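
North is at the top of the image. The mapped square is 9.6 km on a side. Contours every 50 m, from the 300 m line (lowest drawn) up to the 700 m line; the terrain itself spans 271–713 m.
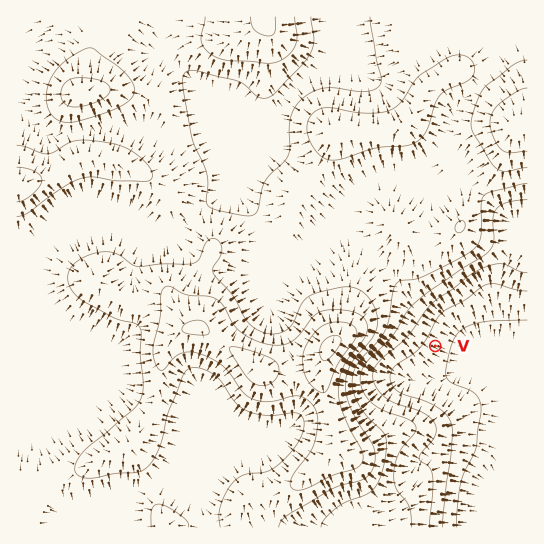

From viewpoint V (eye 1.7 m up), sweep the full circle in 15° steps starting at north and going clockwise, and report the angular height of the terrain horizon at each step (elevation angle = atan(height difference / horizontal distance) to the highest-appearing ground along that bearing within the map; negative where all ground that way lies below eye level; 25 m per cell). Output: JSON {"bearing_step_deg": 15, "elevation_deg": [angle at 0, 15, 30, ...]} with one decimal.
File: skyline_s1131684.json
{"bearing_step_deg": 15, "elevation_deg": [7.0, 6.0, 3.4, 2.3, 0.5, -0.9, -1.5, -1.5, -1.4, -1.1, -0.8, 0.4, 2.9, 4.7, 5.8, 7.1, 7.7, 9.4, 11.8, 11.8, 10.0, 8.7, 8.1, 7.7]}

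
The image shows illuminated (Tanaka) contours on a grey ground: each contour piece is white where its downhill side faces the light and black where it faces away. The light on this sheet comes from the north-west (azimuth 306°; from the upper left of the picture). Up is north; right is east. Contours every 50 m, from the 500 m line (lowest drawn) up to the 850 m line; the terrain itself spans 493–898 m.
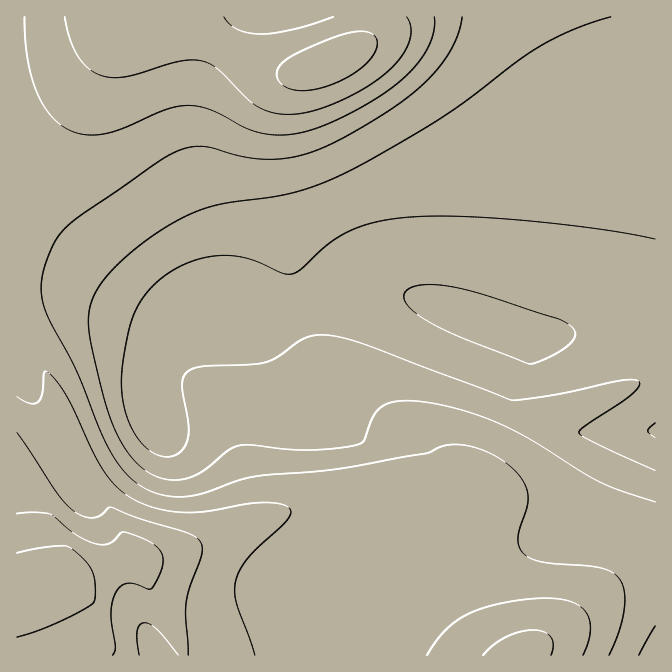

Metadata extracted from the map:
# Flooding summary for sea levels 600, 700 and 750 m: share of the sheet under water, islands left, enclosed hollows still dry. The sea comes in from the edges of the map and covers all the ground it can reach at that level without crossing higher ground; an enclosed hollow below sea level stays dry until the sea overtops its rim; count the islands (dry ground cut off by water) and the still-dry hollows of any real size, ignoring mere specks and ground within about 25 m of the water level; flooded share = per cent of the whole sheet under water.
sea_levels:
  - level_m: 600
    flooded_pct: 42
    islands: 0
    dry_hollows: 0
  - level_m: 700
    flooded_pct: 78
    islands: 0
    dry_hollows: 0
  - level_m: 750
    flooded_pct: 88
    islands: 0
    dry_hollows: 0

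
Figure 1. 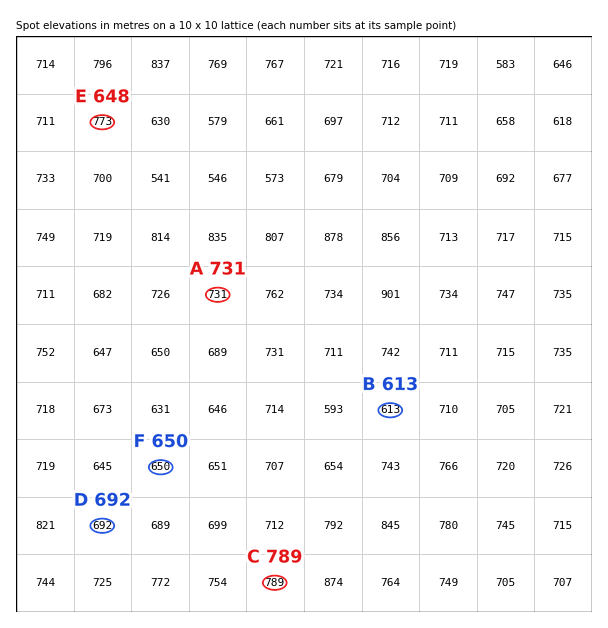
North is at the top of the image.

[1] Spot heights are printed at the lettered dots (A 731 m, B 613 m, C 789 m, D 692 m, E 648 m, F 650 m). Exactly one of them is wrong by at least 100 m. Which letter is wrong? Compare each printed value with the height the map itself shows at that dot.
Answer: E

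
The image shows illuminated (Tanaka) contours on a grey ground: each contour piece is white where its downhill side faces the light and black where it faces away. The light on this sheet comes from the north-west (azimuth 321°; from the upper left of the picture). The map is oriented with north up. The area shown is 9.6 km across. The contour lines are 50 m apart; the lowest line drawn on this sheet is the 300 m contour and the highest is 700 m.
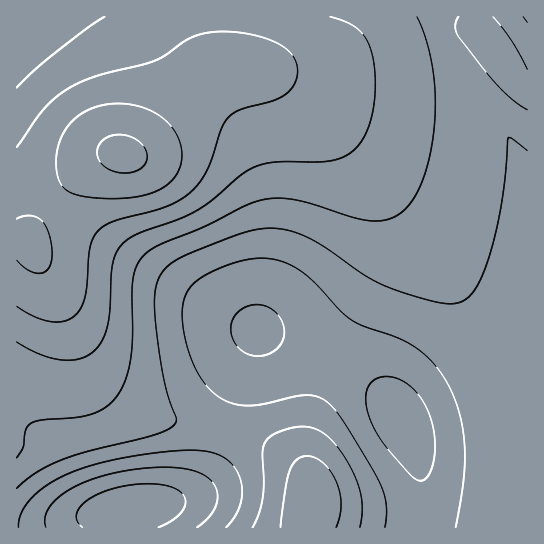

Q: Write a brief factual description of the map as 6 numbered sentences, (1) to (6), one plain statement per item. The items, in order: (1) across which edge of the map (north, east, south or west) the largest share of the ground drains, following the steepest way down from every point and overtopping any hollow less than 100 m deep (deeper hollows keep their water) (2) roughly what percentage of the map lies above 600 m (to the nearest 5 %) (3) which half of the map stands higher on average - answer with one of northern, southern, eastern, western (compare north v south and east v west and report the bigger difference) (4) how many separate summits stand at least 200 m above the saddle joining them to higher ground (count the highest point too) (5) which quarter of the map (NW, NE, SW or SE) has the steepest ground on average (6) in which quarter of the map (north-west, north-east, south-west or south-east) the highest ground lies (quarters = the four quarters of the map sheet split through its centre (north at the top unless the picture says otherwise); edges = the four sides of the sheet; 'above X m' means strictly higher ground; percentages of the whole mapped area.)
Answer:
(1) The largest share of the runoff leaves by the southern edge.
(2) Roughly 15 % of the ground is higher than 600 m.
(3) The northern half stands higher on average than the southern half.
(4) 1 summit rises at least 200 m above its surroundings.
(5) The steepest ground, on average, is in the south-west quarter.
(6) The highest point lies in the north-west quarter of the map.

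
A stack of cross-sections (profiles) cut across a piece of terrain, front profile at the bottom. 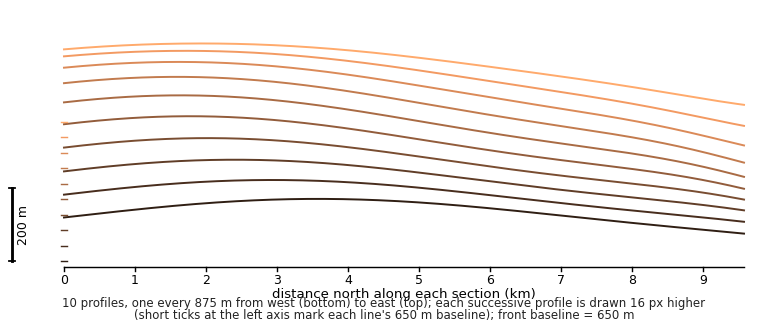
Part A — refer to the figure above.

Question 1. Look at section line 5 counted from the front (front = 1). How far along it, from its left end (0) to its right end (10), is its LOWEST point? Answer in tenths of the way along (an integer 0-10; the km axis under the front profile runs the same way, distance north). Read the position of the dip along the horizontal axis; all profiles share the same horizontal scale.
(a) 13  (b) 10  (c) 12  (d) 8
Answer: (b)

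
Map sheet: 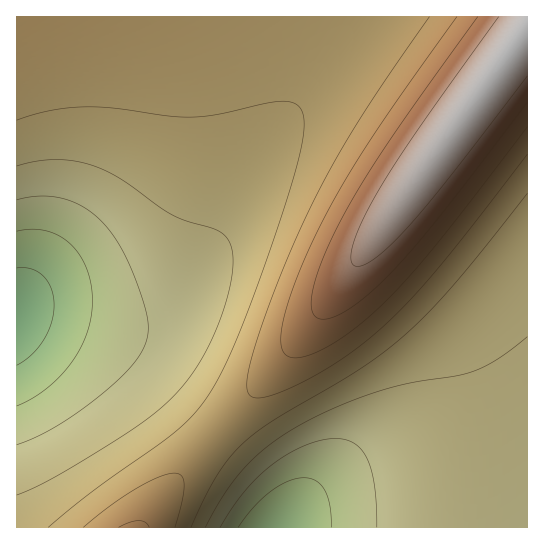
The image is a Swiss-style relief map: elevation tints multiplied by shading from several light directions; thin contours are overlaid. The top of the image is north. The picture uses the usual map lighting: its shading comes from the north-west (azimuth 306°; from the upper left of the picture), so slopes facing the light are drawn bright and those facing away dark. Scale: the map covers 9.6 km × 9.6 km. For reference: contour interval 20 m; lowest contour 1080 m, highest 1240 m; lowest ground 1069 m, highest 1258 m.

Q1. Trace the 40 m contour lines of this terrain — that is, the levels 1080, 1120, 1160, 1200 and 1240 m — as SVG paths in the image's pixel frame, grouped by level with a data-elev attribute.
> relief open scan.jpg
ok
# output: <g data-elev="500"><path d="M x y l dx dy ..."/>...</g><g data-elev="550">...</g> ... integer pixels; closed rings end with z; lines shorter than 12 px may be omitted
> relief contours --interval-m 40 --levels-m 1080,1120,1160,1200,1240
<g data-elev="1080"><path d="M17 268l14 1 12 7 8 13 3 16-2 17-8 17-13 16-14 10"/></g><g data-elev="1120"><path d="M220 527l25-36 13-14 13-12 16-11 18-8 16-6 14-2 11 2 8 3 8 7 5 9 5 12 3 16 2 40"/><path d="M17 200l22-4 23 2 20 8 18 13 15 19 14 25 15 40 4 24-2 14-6 13-11 15-16 16-25 20-26 18-24 13-21 9"/></g><g data-elev="1160"><path d="M191 527l24-49 12-17 12-14 15-13 17-12 95-57 38-30 25-24 26-28 72-90"/><path d="M17 120l33-9 35-4 30 1 59 9 25 0 23-3 47-11 14-2 10 2 5 3 4 5 2 10-1 17-5 24-27 84-34 93-14 30-12 22-16 22-19 18-82 59-46 37"/></g><g data-elev="1200"><path d="M149 527l-3-4-7-2-9 1-11 5"/><path d="M457 17l-86 122-27 43-22 40-22 47-14 41-5 28 1 9 3 7 5 3 8 1 11-3 12-5 28-17 29-24 26-27 29-33 94-122"/></g><g data-elev="1240"><path d="M499 17l-80 111-41 63-14 27-9 21-4 16 2 10 4 1 4 0 10-5 15-12 19-18 42-51 80-104"/></g>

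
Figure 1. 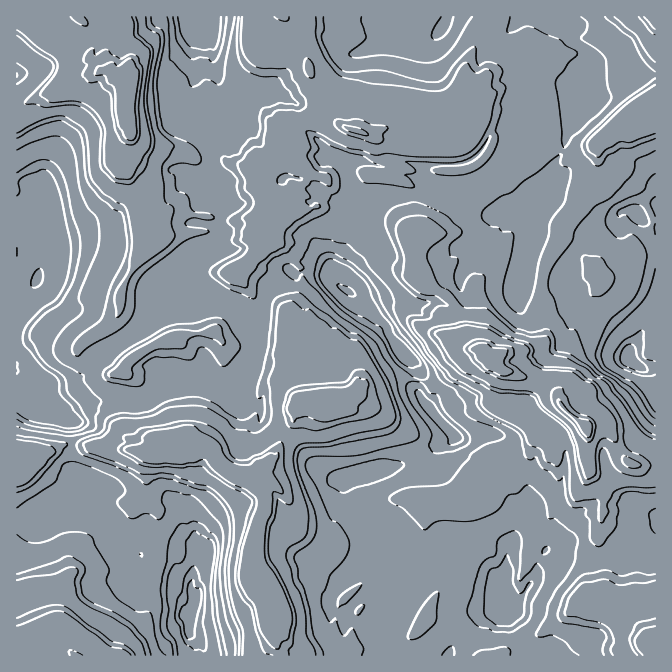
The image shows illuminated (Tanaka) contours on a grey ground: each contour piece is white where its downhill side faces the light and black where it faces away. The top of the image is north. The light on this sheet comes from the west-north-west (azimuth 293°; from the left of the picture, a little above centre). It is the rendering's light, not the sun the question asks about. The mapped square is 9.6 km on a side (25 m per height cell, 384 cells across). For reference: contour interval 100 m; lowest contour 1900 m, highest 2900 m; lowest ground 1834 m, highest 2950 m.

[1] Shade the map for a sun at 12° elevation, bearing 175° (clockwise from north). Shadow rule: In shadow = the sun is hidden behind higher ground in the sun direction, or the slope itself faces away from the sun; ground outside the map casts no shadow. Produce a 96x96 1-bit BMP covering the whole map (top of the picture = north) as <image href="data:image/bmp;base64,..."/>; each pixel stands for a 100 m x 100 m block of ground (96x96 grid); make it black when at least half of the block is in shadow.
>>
<image width="96" height="96" href="data:image/bmp;base64,Qk2+BAAAAAAAAD4AAAAoAAAAYAAAAGAAAAABAAEAAAAAAIAEAAATCwAAEwsAAAIAAAAAAAAA////AAAAAAAAYdYAwAAAAA+AAAAAx9ZwQAwYAA/gAMAAD/dwQBj4AA/gAMgAP+9wQBnwYA/sAA/gf+fgABvwMA/+AA/4/+/wAA/gOA//AA////nwAAfgHA//AA////hwAFcwHAf/YA////gwAPIYHgf/8A////AQAODMHgf/+A////AAAeHmHwPv//////AEAeDwDwPH//////AEQ+D4DwGj/////+AHR+B8BgAB/////8AHx8A4AAAB/////8AHx8AAAAAB/////8AHxwAAAAAA//7//4AD4gBAAAAA/////4AD4gDAAAAAeA///wAB4AHAAAAAAA///wAB8AHAAAAAAAf//gAAcAPAAAAAAAD//gIAcBOAAAAAAkB//4IAcBeAAAAAAAAf/4AAABeB/wAAAAAH/wAAAb/h/8AAAAAD8AAAAz///+AAAAABwAAAAz4//+AAAAABgAAA8HwH//AAAAAAAAAB/CgA//gAAA4IAAAH/gAA//wAAB4+AeAD/wAAP/+AABz//fAH/wAAB//AAB///f8f/wAAA//AAB///////gAAG/8AAB///////gAAH4AADn///////gAAPwAAHv///////oAA/iAAP////////MAA/AQAf////////P6B+AAA/f///////P/h8AAA///+Yf///P//4AAA///8Rn///v//+AAb///4Bz///v//+AB////4B5/+/v//+AB///7wB8/8Pv//8AY3//70B/A4Bn//4B////7mR/wAhj//wB////7Hc//xggP/g9////7nuf//AgP/g/////7n3P//Agf/H/////7/7H/+Ax//H/////z/7H/+A//+X/////T/xj/+A//+H////8D/wh/cA//+E////wD/4weMA//8A////gD/44AAAf/8A////AA/84ACAf/4A///+MA/84AHgf/wR////OAf84AHwf/wR////8AP+8AD4B/gA////8AP+cAD4A/AAf///4AHeMADwAQAAP//v4IHMACDwAAAAP//l74GMAGD4AAAZ///B34CEAAB8AAA////kn4AAAAB8AAA/7//wDwAAAMA8BgA/7//4BwAAAOAcDwA/z//4AAAAAGAQBwAfz8D4AAAAAEAA+AAfj4C4AAAAAIAAeAAPDwA8AAAAAIAAI8HwAAAcAAAAAAAAA8P4PAAAAAAAAAB4B8OwAwAAAAAAAAB+A4AAAAAIAAAAADg/A4AAAAAMAAABAPA+BwAAAAANgAAAA/AfBAMAAAAPwAAAAeAfAB/AAAAP4AAABcAfgD+AAAAP8AAABYAf/D4AAAAP+AAABYAP/D4AAAAP/BAAAQAH/D4AAAAP/wwAAQgB+Dw/4EAH/64AAA/B8D//8GAD//8AAB/B4D//8CAD//8AAD/AAH//+8AD/+ePSP/AAP///8AD/8cH+H/ABv///8AB/4AP+H/ABf///8Ad7wAP/n/AAf///4f/AgAH/H/gAf///7/8AAAD/3/wAf///5//AAAD/3/wAf///w//AAABf//wAIf//w/+AA="/>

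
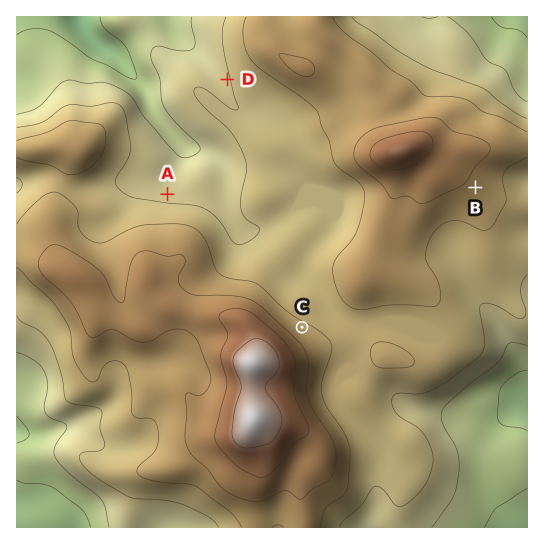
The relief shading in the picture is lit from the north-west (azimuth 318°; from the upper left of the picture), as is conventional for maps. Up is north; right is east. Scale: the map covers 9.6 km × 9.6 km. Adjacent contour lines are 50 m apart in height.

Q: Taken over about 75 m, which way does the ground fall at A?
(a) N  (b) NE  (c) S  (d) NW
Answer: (a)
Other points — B SE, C NE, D W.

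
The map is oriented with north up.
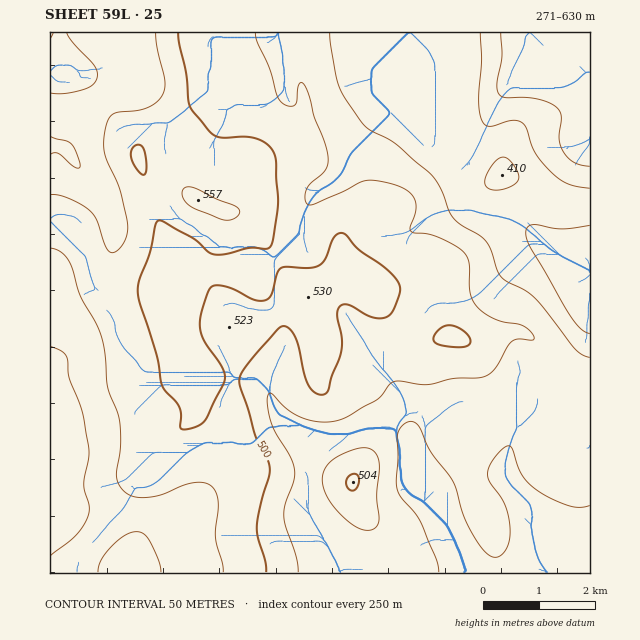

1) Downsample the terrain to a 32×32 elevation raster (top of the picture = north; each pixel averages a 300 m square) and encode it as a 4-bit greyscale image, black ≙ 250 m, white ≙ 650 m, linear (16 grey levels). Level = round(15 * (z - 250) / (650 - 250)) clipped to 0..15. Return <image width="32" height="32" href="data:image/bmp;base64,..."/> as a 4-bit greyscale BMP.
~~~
<image width="32" height="32" href="data:image/bmp;base64,Qk12AgAAAAAAAHYAAAAoAAAAIAAAACAAAAABAAQAAAAAAAACAAATCwAAEwsAABAAAAAAAAAAAAAAABEREQAiIiIAMzMzAERERABVVVUAZmZmAHd3dwCIiIgAmZmZAKqqqgC7u7sAzMzMAN3d3QDu7u4A////AN3d7tzLuqmHZmZmZVVVRETd3d3cy7qZdmZ3dmVWZVVV7d3dzMu6mHZnd3ZVVmVVVe7dzMzLuph2eIdmVWZlVVXu3Lu8y7qYd4mXZVVmZVZm7ty6q7u6qXeJl2VVZlVmZu7cuqq7qql3eJdlVmZWZ3bt3LqqqqqYd3d3ZWZ3Zmdm7dy6qZqql3d3dmZnd2Zmdu3cuqmZqoeIiHdmZ3d2Znfty7qpmamIiZmId3d3dmZ33cu6mZmZiJqZiIiIh3Znd93LupmZqpiaqYiJmZiHd3bdy7qZmqqZmqmYmZmZh3dl3MuqmZqqqaqpmZmZmYh2VMy7qZmaqqqqqZmZmYh3dUPLu6mZmamaqqqqmZmHZmUyy7upmZmZmaqqqpmZh2VUMsu7upmZmZmZqqmYiIdVQzK7u7qZmqqpmZmZiIh2VEMzu7y6mqu7qYiZmId2ZVRERLu8uqq7u6mIiIiIdlVURFW8zLqru7uph3iIh2VVVVVEzdypq7qqqYh3d3ZlVWZUM93LqauqqqmYd3dmVVVlQyLdy6qqqqqZiHdmZVVUVUMh3Mu6qqmZmIh2ZVVVVEQyIczLu7qZiIiHdlVVVVQzMiG7u8y6mIiHd3VVVVVUIhERu7vMupiYh3dlVVVVVCEREbu7zLqYiId3ZVVVVVQhERG7vMy6mIh3d2VVVVVUIRES"/>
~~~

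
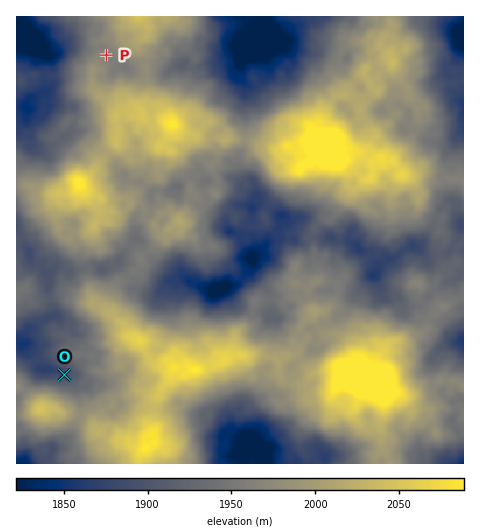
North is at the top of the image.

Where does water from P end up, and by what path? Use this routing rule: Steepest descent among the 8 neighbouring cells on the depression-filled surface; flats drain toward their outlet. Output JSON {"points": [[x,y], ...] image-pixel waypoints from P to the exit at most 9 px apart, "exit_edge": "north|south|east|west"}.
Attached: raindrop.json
{"points": [[106, 55], [103, 49], [94, 49], [84, 48], [75, 48], [66, 48], [56, 54], [47, 54], [38, 47], [28, 39], [19, 38], [17, 38]], "exit_edge": "west"}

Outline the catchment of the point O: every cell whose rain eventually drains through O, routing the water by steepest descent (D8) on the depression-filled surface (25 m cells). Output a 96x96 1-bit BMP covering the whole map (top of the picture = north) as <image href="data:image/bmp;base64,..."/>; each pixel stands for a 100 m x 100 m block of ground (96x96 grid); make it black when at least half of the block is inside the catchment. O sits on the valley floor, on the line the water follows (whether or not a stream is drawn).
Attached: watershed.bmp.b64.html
<image width="96" height="96" href="data:image/bmp;base64,Qk2+BAAAAAAAAD4AAAAoAAAAYAAAAGAAAAABAAEAAAAAAIAEAAATCwAAEwsAAAIAAAAAAAAA////AAAAAAAAAAAAAAAAAAAAAAAAAAAAAAAAAAAAAAAAAAAAAAAAAAAAAAAAAABwAAAAAAAAAAAAAAD4AAAAAAAAAAAAAA/8AAAAAAAAAAAAAD/8AAAAAAAAAAAAAH/8AAAAAAAAAAAAAH/8AAAAAAAAAAAAAP/8AAAAAAAAAAAAD//8AAAAAAAAAAAAP//8AAAAAAAAAAAAH//8AAAAAAAAAAAAD//8AAAAAAAAAAAAD//+AAAAAAAAAAAAD//+AAAAAAAAAAAAD//+AAAAAAAAAAAAD///AAAAAAAAAAAAH///gAAAAAAAAAAAAf//gAAAAAAAAAAAAAf/gAAAAAAAAAAAAAP8gAAAAAAAAAAAAAH4AAAAAAAAAAAAAAHwAAAAAAAAAAAAAAHwAAAAAAAAAAAAAADgAAAAAAAAAAAAAABAAAAAAAAAAAAAAAAAAAAAAAAAAAAAAAAAAAAAAAAAAAAAAAAAAAAAAAAAAAAAAAAAAAAAAAAAAAAAAAAAAAAAAAAAAAAAAAAAAAAAAAAAAAAAAAAAAAAAAAAAAAAAAAAAAAAAAAAAAAAAAAAAAAAAAAAAAAAAAAAAAAAAAAAAAAAAAAAAAAAAAAAAAAAAAAAAAAAAAAAAAAAAAAAAAAAAAAAAAAAAAAAAAAAAAAAAAAAAAAAAAAAAAAAAAAAAAAAAAAAAAAAAAAAAAAAAAAAAAAAAAAAAAAAAAAAAAAAAAAAAAAAAAAAAAAAAAAAAAAAAAAAAAAAAAAAAAAAAAAAAAAAAAAAAAAAAAAAAAAAAAAAAAAAAAAAAAAAAAAAAAAAAAAAAAAAAAAAAAAAAAAAAAAAAAAAAAAAAAAAAAAAAAAAAAAAAAAAAAAAAAAAAAAAAAAAAAAAAAAAAAAAAAAAAAAAAAAAAAAAAAAAAAAAAAAAAAAAAAAAAAAAAAAAAAAAAAAAAAAAAAAAAAAAAAAAAAAAAAAAAAAAAAAAAAAAAAAAAAAAAAAAAAAAAAAAAAAAAAAAAAAAAAAAAAAAAAAAAAAAAAAAAAAAAAAAAAAAAAAAAAAAAAAAAAAAAAAAAAAAAAAAAAAAAAAAAAAAAAAAAAAAAAAAAAAAAAAAAAAAAAAAAAAAAAAAAAAAAAAAAAAAAAAAAAAAAAAAAAAAAAAAAAAAAAAAAAAAAAAAAAAAAAAAAAAAAAAAAAAAAAAAAAAAAAAAAAAAAAAAAAAAAAAAAAAAAAAAAAAAAAAAAAAAAAAAAAAAAAAAAAAAAAAAAAAAAAAAAAAAAAAAAAAAAAAAAAAAAAAAAAAAAAAAAAAAAAAAAAAAAAAAAAAAAAAAAAAAAAAAAAAAAAAAAAAAAAAAAAAAAAAAAAAAAAAAAAAAAAAAAAAAAAAAAAAAAAAAAAAAAAAAAAAAAAAAAAAAAAAAAAAAAAAAAAAAAAAAAAAAAAAAAAAAAAAAAAAAAAAAAAAAAAAAAAAAAAAAAAAAAAAAAAAAAAAAAAAAAAAAAAAAAAAAAAAAAAAAAAAAAAAAAAAAAAAAAAAAAAAAAAAAAAAAAAAAAAAA="/>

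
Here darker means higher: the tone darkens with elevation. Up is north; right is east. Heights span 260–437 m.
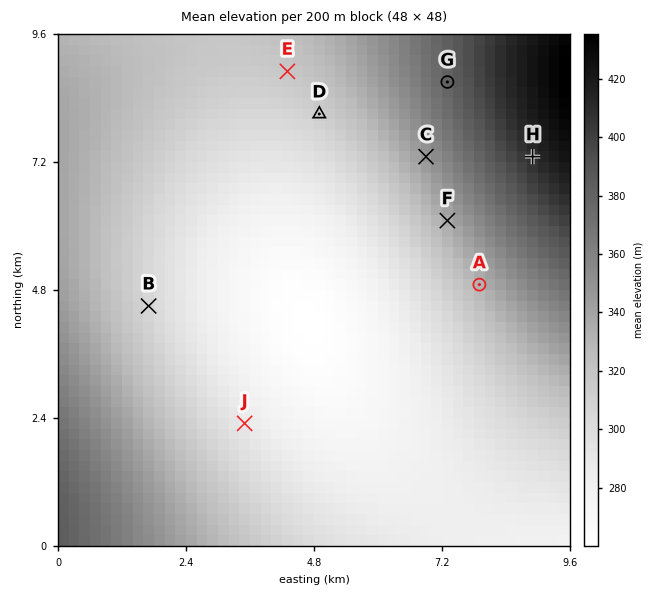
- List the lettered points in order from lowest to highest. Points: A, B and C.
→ B A C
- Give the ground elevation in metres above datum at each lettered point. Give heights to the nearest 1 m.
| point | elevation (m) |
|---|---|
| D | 312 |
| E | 317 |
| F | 337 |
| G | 380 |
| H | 409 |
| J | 289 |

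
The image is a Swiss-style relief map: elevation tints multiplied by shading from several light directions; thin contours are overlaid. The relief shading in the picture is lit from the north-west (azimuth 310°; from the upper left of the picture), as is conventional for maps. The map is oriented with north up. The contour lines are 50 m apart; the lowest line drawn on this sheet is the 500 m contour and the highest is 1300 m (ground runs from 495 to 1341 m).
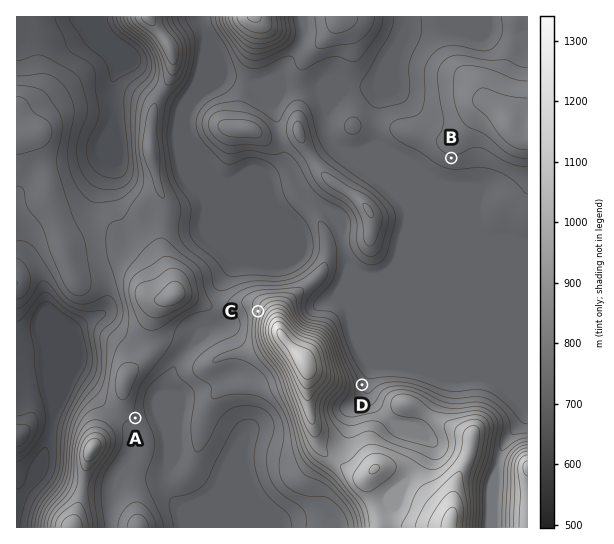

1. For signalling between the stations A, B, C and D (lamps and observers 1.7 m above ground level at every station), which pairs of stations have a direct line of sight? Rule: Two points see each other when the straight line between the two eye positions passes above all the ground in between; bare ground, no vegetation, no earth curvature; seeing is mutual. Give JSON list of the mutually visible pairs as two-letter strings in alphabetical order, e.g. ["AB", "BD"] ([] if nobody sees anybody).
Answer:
["AC", "BD"]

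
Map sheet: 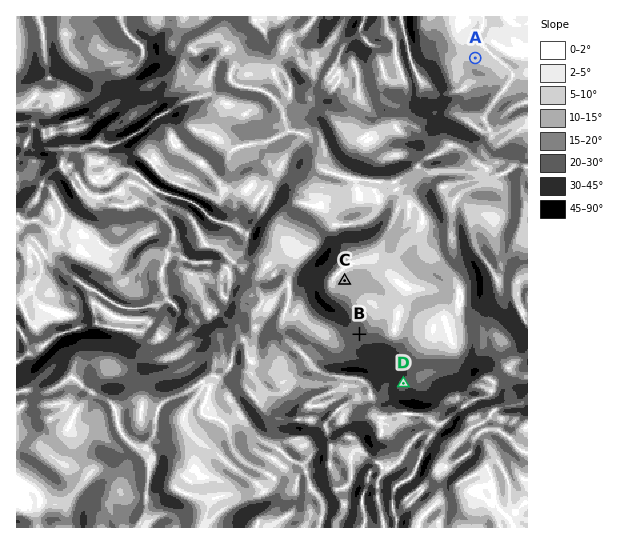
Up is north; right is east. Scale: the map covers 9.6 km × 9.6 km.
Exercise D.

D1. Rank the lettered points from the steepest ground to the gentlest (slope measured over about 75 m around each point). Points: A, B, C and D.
D B C A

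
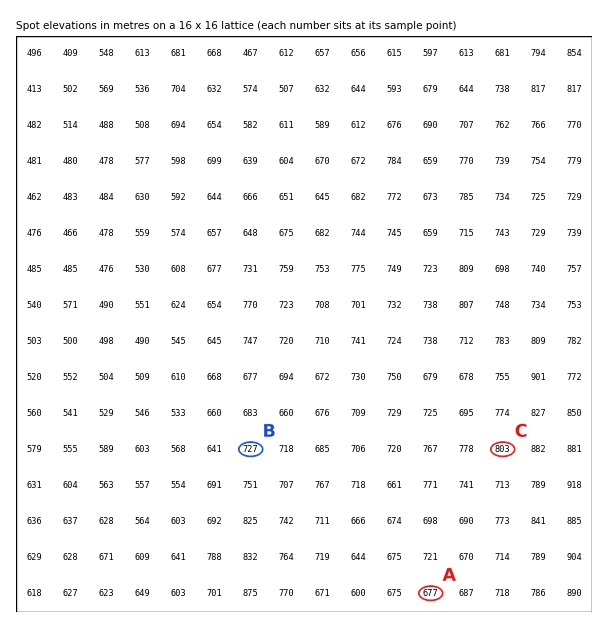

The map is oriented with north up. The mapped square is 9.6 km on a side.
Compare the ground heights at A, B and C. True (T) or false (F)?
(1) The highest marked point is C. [T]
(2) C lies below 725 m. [F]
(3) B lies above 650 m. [T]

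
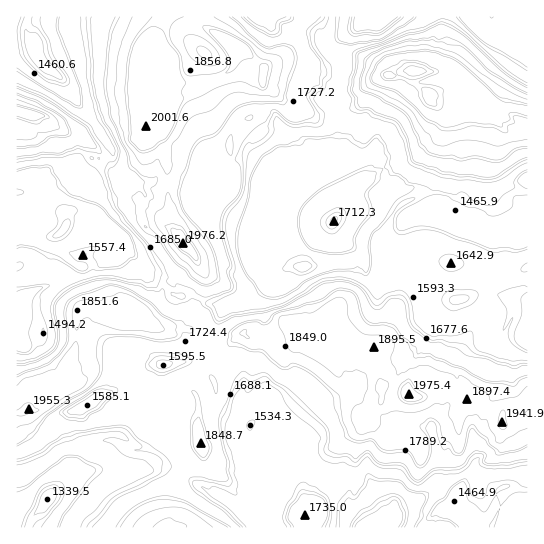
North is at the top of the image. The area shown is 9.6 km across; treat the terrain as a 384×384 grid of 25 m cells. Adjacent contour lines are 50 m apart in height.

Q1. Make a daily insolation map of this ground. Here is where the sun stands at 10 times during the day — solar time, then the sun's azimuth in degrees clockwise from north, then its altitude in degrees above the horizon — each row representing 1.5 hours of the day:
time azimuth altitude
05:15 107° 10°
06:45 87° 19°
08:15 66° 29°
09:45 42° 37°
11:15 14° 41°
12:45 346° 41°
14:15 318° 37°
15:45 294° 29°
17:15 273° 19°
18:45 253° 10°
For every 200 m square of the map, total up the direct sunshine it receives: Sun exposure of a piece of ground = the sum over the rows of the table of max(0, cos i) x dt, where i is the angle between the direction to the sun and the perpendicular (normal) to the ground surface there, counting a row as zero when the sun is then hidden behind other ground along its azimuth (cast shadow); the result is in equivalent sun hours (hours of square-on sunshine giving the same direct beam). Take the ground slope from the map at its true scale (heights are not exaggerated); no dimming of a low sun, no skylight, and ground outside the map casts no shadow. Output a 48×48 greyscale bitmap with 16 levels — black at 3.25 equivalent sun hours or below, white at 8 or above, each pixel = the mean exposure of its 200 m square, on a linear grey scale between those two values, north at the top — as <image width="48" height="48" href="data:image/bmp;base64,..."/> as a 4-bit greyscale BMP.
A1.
<image width="48" height="48" href="data:image/bmp;base64,Qk32BAAAAAAAAHYAAAAoAAAAMAAAADAAAAABAAQAAAAAAIAEAAATCwAAEwsAABAAAAAAAAAAAAAAABEREQAiIiIAMzMzAERERABVVVUAZmZmAHd3dwCIiIgAmZmZAKqqqgC7u7sAzMzMAN3d3QDu7u4A////AJnay968283NzN7rq5armJZpqcze7Lq6u6Os273b7bzd3s66qYy7uogyiIqZu6m6u7davbrdvf7v3OuqqZvc23SGAIm0aneamjYSq9u9/czL3IWKqqrv2oRZlEBaY5mblJQkmt66ve3LYSaqu7u7u7uRAEI5oXtjSKtSioirqqzLuruaq7u7u7mWQkZAEXg0WCJ4EDermHabg5yqq7u7lCMDZVd4ljKDM2lEmru6uVi5epyaq7u6qalUMiq2R2M1MXWnE2m7ZquprKqbu7uqmpM0u7vFe2GKu6dquXMQW7upvJmaurupWHqqu7tmqyenm0RDqty7u7uqy6eZebqFeZu7u6lXu6qsqO23ACnbu7u7q7mKqqlYqau7uTJ7u4u9u8y7kgBcu7u7q7ppq5WKp5u7qZy6u8u7y7u7u4I5u7u7y7t1VSi6Rqu6q+yqu73u7e3Lu7mKu97cu5uWZJdye7u7u8u7zOyqve7tu7yqu4Z5q7u7pzQ5u7u7u83e7Mze3s3e27qqu5NHq7qVBKu7u7u5u7zcze3Lznm6u7lmZSEoq7pHq7u7u7u8vOve/sq82ppYi7lVVpqpmqrczLu7u7vN3r67u7u6matoi7u7u7zturze7Mu7u7vc3Lqqu7u6qZqau7u7u8y7vLm83e7ty7u8u7mr7tu8y5u83ty7vcvbyBOKve7t3czLvuqqmKzMuhBr3u7u/uxlU1Z5uavu3e7aq7qqZFiXVZqZrO7uy5mnSHqrmJve/u7aqqqrq7u7ubu8243e25diWLmaiJmJvN2bu7u7ibu7u8zvyJqZumZDa7rJialkQiZ6u7u73Lvd3e7MvduIZlVY28u5mqpTepdru7u7ze7d3bu4y7qFMzSNzquYmqhauKhMze7e/cq7u7u6S6lSN4ru2qmHmpd7l2k32q3cu7uru7u6ipZEmby8qqd3ipiavtqXqmq7u5hmiqupZBF5qcu7mqlHeJmdu7vKnISKlmV5qrqpRpmJvJu5mruYeZma7LuWm9xiNnqoasuniamLqHu4mru5aZqqvu23djSKdEImmRImu6i7ZIm4irvKaKqqqr7+hJciRnmlIRAkeoebiau6eau6dZqqu7u7moV0MiISUREmUCRWUyWreKundBN6u7lHiHhHiZm6QKlAKbc2irZZkUiXVZdBE1RwaHeqmqu4mqaKuaQ3m6uHqnWbiZZGiXmphWdzM0IkeiZr24Rom7unmrdZqAaFqrpzAkVJuoqqYe7+yoWJq7u3artAMxm8uqg2QSRWq7u8ze/tp2WJq7u7dYu5ZnioeXZQIlirq7vN3tzbtWepu7u6qnVVRpiZRXpyFHfdu73M7ty4NZq5u7u93tubuoiKhHq7l0U4u9ze27tyaJmpu7u7m7uYvamJqIi83f7rvc3c3qh4eZmpu7vMp2Wq3cyqqZne/u7e7e3uyodoiZmqvLvagjnO292pit3u7+7u/t7JqmNYmaqsrtyplq7e3KqmaHvM3u7s3uqaqleauqutu+yWjdzuqa2oOHaJnN2+7qp6qg=="/>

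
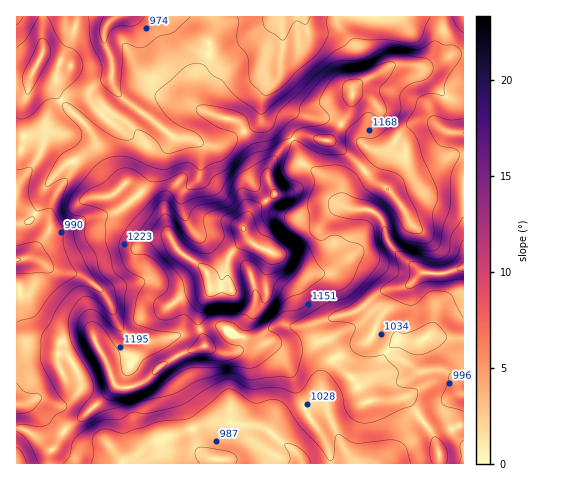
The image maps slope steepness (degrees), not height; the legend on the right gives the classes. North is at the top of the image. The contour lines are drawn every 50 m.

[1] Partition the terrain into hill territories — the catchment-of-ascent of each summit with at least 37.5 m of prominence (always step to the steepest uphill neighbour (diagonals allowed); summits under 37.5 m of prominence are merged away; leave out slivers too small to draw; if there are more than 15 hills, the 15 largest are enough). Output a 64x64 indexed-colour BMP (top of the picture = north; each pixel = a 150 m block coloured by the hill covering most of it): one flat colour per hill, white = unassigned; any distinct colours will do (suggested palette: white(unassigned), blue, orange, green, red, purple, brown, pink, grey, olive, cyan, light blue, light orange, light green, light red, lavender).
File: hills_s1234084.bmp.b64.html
<image width="64" height="64" href="data:image/bmp;base64,Qk12CAAAAAAAAHYAAAAoAAAAQAAAAEAAAAABAAQAAAAAAAAIAAATCwAAEwsAABAAAAAAAAAA////ALR3HwAOf/8ALKAsACgn1gC9Z5QAS1aMAMJ34wB/f38AIr28AM++FwDox64AeLv/AIrfmACWmP8A1bDFABEREREREREREREREREREREREREREREREREREREREREREREREREREREREREREREREREREREREREREREREREREREREREREREREREREREREREREREREREREREREREREREREREREREREREREREREREREREREREREREREREREREREREREREREREREREREREREREREREREREREREREREREREREREREREREREREREREREREREREREREREREREREREREREREREREREREREREREREREREREREREREREREREREREREREREREREREREREREREREREREREREREREREREREREREREREREREREREREREREREREREREREREREREREREREREREREREREREREREREREREREREREREREREREREREREREREREREREREREREREREREREREREREREREREREREREREREREREREREREREREREREREREREREREREREREREREREREREREREREREREREREREREREREREREREREREREREREREREREREREREREREREREREREREREREREREREREREREREREREREREREREREREREREREREREREREREREREREREREREREREREREREREREREREREREREREREREREREREREREREREREREREREREREREREREREREREREREREREREREREREREREREREREREREREREREREREREREREREREREREREREREREREREREREREREREREREREREREREREREREREREREREREREREREREREREREREREREREREREREREREREREREREREREREREREREREREREREREREREREREREREREREREREREREREREREREREREREREREREREREREREREREREREREREREREREREREREREREREREREREREREREREREREREREREREREREREREREREREREREREREREREREREREREREREREREREREREREREREREREREREREREREREREREREREREREREREREREREREREREREREREREREREREREREREREREREREREREREREREREREREREREREREREREREREREREREREREREREREREREREREREREREREREREREREREREREREREREREREREREREREREREREREREREREREREREREREREREREREREREREREREREREREREREREREREREREREREREREREREREREREREREREREREREREREREREREREREREREREREREREREREREREREREREREREREREREREREREREREREREREREREREREREREREREREREREREREREREREREREREREREREREREREREREREREREREREREREREREREREREREREREREREREREREREREREREREREREREREREREREREREREREREREREREREREREREREREREREREREREREREREREREREREREREREREREREREREREREREREREREREREREREREREREREREREREREREREREREREREREREREREREREREREREREREREREREREREREREREREREREREREREREREREREREUEREREREREREREREREREREREREREREREREREREREREUQRERERERERERERERERERERERERERERERERERERERERREEREREREREREREREREREREREREREREREREREREREURERBEREREREREREREREREREREREREREREREREREREUREREQREREREREREREREREREREREREREREREREREREUREREREEREREREREREREREREREREREREREREREREREURERERERBERERERERERERERERERERERERERERERERERREREREQiIhERERERERMRERERERERERERERERERERERREREREQiIiEREREREzMxERERERERERERERERERERERREREREQiIiIhERERIjMzERERERERERERERERERERERREREREIiIiIiIhESIiMzMxEREREREREREREREREREUREREIiIiIiIiIiIiIiIzMzERERERERERERERERERERREQiIiIiIiIiIiIiIiIjMzMxERERERERERERERERERFEQiIiIiIiIiIiIiIiIiMzMzMREREREREREREREREREUQiIiIiIiIiIiIiIiIiIzMzMzMzERERERERERERERERFCIiIiIiIiIiIiIiIiIjMzMzMzMxERERERERERERERERIiIiIiIiIiIiIiIiIiMzMzMzMzMxERERERERERERERESIiIiIiIiIiIiIiIiIzMzMzMzMzERERERERERERERERIiIiIiIiIiIiIiIiIjMzMzMzMzMREREREREREREREREiIiIiIiIiIiIiIiIiMzMzMzMzMRERERERERERERERESIiIiIiIiIiIiIiIiIzMzMzMzMxERERERERERERERERIiIiIiIiIiIiIiIiIjMzMzMzMzEREREREREREREREREiIiIiIiIiIiIiIiIiMzMzMzMzMRERERERERERERERESIiIiIiIiIiIiIiIiIzMzMzMzMxERERERERERERERERIiIiIiIiIiIiIiIiIjMzMzMzMzMREREREREREREREREiIiIiIiIiIiIiIiIi"/>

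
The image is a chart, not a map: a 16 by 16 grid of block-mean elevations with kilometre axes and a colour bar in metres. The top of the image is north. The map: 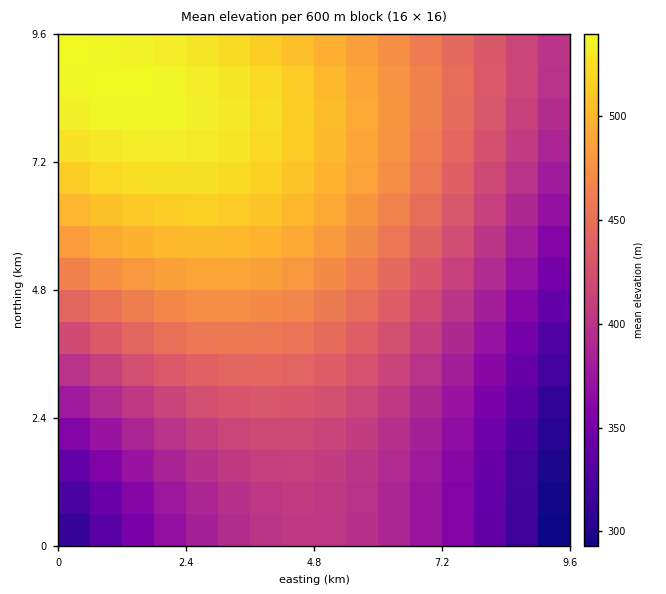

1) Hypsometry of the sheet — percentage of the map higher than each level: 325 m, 96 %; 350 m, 90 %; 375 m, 82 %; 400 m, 70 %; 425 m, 53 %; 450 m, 42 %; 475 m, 31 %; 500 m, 21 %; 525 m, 10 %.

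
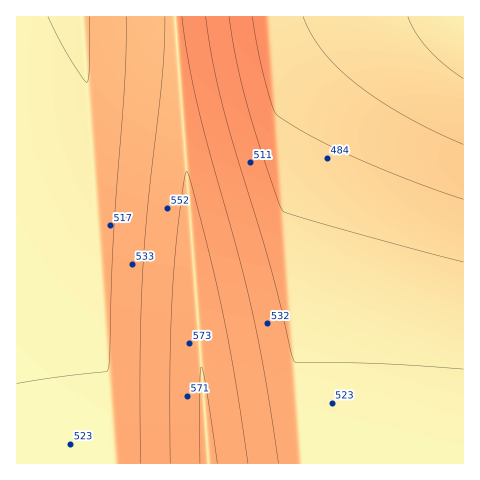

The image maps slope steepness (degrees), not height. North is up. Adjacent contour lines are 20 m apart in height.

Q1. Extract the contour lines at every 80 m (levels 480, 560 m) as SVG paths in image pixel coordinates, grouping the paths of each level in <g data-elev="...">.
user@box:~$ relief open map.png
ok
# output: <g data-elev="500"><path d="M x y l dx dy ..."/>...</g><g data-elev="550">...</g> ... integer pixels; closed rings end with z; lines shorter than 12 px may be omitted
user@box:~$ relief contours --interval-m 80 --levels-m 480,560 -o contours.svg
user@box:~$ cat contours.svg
<g data-elev="480"><path d="M463 199l-54-19-58-24-42-21-32-20-5-9-9-31-11-58"/></g><g data-elev="560"><path d="M248 463l-13-84-12-67-18-77-18-64-2 6-6 40-7 75-2 75 0 96"/></g>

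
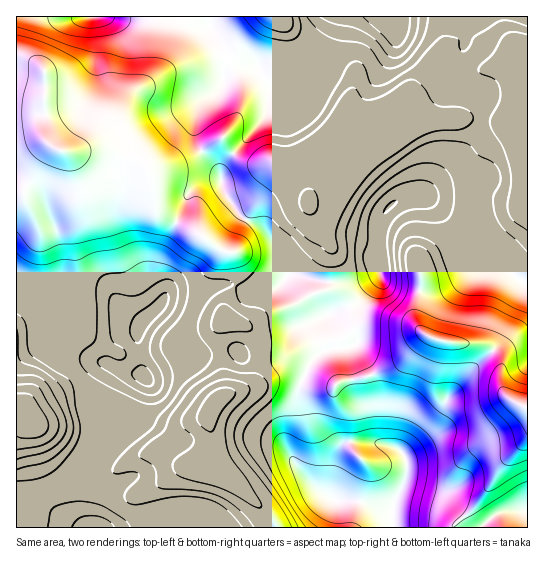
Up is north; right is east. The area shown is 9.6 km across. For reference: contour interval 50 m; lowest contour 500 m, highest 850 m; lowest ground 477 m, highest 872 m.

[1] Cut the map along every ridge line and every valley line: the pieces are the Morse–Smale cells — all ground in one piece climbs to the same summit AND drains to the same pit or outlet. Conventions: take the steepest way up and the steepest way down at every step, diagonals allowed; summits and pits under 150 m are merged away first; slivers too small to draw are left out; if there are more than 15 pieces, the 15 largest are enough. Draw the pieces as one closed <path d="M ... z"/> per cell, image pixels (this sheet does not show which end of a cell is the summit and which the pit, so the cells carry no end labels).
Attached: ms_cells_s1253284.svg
<path d="M527 55l-24 10-36 10-17 0-9-6-4 9-32 28-2 7-30 31-6 0-21-11-7 0-14 20-26 27-6-3-18-14-26 0-10-4-8-8-9-12-35 21-14 5-25 5 4 8 4 31 5 6 33 16 24 17 14 5 4 29-11 21-1 7 4 9-7 6-4 10 7 43 0 16-11 11-5 10 5 22 2 28 4 7 12 8 40 37 6 11 64-1-4-25-16-10-24-25-8-14 0-10 11-22-3-19 3-17 11-23 16-13-3-12 0-16 5-6 30-12 21-25-3-15 2-38 5-12 11-12 15-5 16 1 44 47 31 19 18 17 9 3z"/><path d="M55 148l-5 0-7 7-18 34-3 3-6 1 0 90 22 1 13 4 6 5-10 36 0 17 7 10 8 4 23-1 16 2 8 4 2-10 8-14 6-6 13-4-1 11 6 32-1 2-20-5-5 1-17 27-1 40-16 30-7 26 1 14 8 17 2 2 188 0 1-3-5-8-40-37-12-8-4-7-2-28-5-22 5-10 11-11 0-16-7-43 4-10 7-6-4-9 1-7 11-21-4-29-14-5-24-17-33-16-6-12-3-25-5-11-6-4-32-12-43 1z"/><path d="M422 196l-21 3-17 14-5 12-2 38 3 15-21 25-28 10-6 5-1 19 3 12-16 13-11 23-3 10 3 26-11 22 0 10 16 24 16 15 8 4 6-37 8-15 7-3 19 0 21 4 11 6 6 10 0 13-14 29 0 25 134 0 1-243-9-5-18-17-31-19-31-35z"/><path d="M527 16l-189 0-6 19-13 24-8 8-21 6-19 14-10-12-3-7-23-5-6-5-20-31-2-11-190 0-1 39 18 6 10 9 3 71 10 8 9 3 43-1 26 9 14 9 5 0 33-9 35-21 9 12 8 8 10 4 26 0 18 14 6 3 26-27 14-20 7 0 21 11 6 0 30-31 2-7 32-28 4-9 9 6 17 0 36-10 19-9 4 0 2-2z"/><path d="M38 284l-22 1 0 242 70 1-9-19-1-14 7-26 16-30 0-36 12-24 6-7 5-1 21 4-6-33 2-11-12 2-8 8-8 14-2 10-8-4-16-2-27 0-9-8-2-5 0-17 2-14 8-22-6-5z"/><path d="M337 16l-128 0-1 6 1 5 20 31 6 5 23 5 3 7 10 12 19-14 21-6 8-8 13-24z"/><path d="M369 441l-19 0-7 3-8 15-6 36 8 7 5 26 50-1 0-18 13-30 2-18-4-8-6-5z"/><path d="M22 56l-6 1 1 135 5 0 3-3 14-28 11-13 3-1-6-6-3-71-10-9z"/>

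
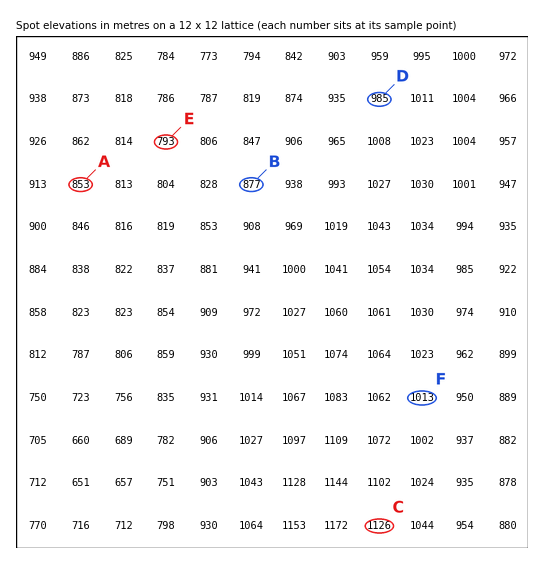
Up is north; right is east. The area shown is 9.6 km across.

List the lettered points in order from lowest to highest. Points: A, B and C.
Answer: A B C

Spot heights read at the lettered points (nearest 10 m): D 990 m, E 790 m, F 1010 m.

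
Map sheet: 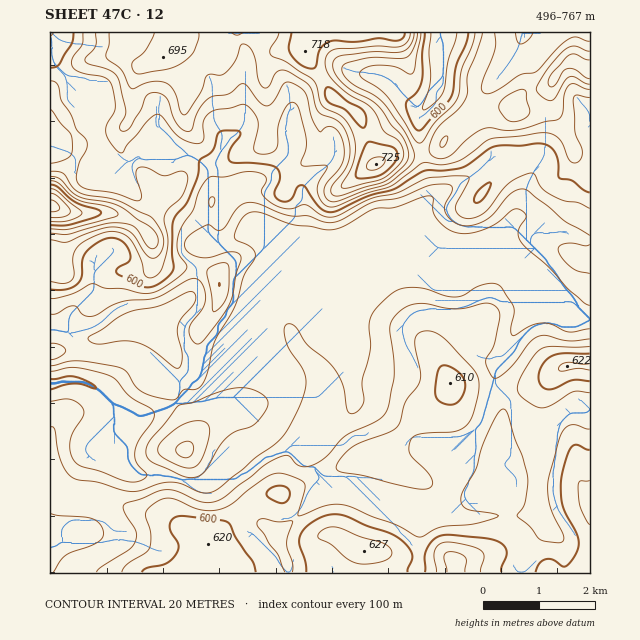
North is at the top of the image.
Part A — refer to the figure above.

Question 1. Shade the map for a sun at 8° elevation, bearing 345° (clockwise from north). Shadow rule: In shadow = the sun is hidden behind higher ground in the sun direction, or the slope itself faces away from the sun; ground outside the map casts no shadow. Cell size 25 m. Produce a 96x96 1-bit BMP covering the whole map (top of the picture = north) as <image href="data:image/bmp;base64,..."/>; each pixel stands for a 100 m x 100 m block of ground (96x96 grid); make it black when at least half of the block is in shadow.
<image width="96" height="96" href="data:image/bmp;base64,Qk2+BAAAAAAAAD4AAAAoAAAAYAAAAGAAAAABAAEAAAAAAIAEAAATCwAAEwsAAAIAAAAAAAAA////AAAAAAAAAAAAAAAAAAAAAAAAAAAAAAAAAAAAAAAAAAAAAAAAAAAAAAAAAAAAAAAAAAAAAAAAAAAAAAAAAAAAAAAAAAAAAAAAAAAAAAAAAAAAAAAAAAAAAAAAAAAAAAAAAAAAAAAAAAAAAAAAAAAAAAAAAAAAAAAAAAAAAAAAAAAAAAAAAAAAAAAAAAAAAAAAAAAAAAAAAAAAAAAAAAAAAAAAAAAAAAAAAAAAAAAAAAAAAAAAAAAAAAAAAAAAAAAAAAAAAAAAAAAAAAAAAAAAAAAAAAAAAAAAAAAAAAAAAAAAAAAAAAAAAAAAAAAAAAAAAAAAAAAAAAAAAAAAAAAAAAAAAAAAAAAAAAAAAAAAAAAAAAAAAAAAAAAAAAAAAAAAAAAAAAAAAAAAAAAAAAAAAAAAAAAAAAAAAAAAAAAAAAAAAAAAAAAAAAAAAAAAAAAAAAAAAAAAAAAAAAAAAAAAAAAAAAAAAAAAAAAAAAAAAAAAAAAAAAAAAAAAAAAAAAAAAAAAAAAAAAAAAAAAAAAAAAAAAAAAAAAAAAAAAADwAAAAAAAAAAAAAAD8AAAAAAAAAAAAAAD+AAAAAAAAAAAAAAD4AAAAAAAAAAAAAAAAAAAAAAAAAAAAAAAAAAAAAAAAAAAAAAAAAAAAAAAAAAAAAAAAAAAAAAAAAAAAAAAAAAAAAAAAAAAAAAAAAAAAAAAAAAAAAAAAAAAAAAAAAAAAAAAAAAADAAAAAAAAAAAAAHABAAAAAAAAAAAYAPgBAAAAAAAAAAA4AfwAAAAAAAAAAAB8AP4AAAAAAAAAAAB8AP8AAAAAAAAAAAA4AD8AAAAAAAAAAAAAAAcAAAAAAAAAAAAAAAAAAAAAAAAAAAAPgAAAAAAAAAAAAAA/wAAAAAAAAAAAAAA/8AAAAAAAAAAAAAB//AAAAAAGAAAAAAB//AAAAAAf/AAAAAD//AAAAAA//gAAAAD//AAAAAB//wA8AAD//AAAACD//4B8AAD/+AAAAPD//4A+AADwAAAAAfD//8AMAAAAAAAAAeD//8AAAAAAAAAAAMB//8AAAAAAAAAAAAA//+AAAAAAAAAAAAAf//AAAAAAAAAAAAAH//8AAAAAAAAAAAAB//+AAAAAAAAAAAAA///AAAAAAAAAAAAAH//AAAAAAAAAAAAAD5/gAAAAAAAAAAAAAA4wAAAAAAAAAAAAAAAIAAAAAAAAAAAAAAAAAAAAAAAAAAAAAAAB+AAAAAAAAAAAAAAB/AAAAAAAAAAAAAAAfAAAAAAAAAAAAAAAAAAAAAAAAAAgAAAAAAAAAAAAAABgAAAAAAAAAAAAAAAAAAAAAAAAAAAAAAAAAAAAAAAAAAAAAAAAAAAAAAEAAAAAAAAAAAAAABMAAAAAAAAAAAAAAD8AAAAAAAAAAAAAAB8AAAAAAAAA/AAAAAgAAAAAAAAH/wAAAAAAAAAAAAAP/4AAAAAAAAAAAAAf/4AAAAAAAAAAAAAf/8AAAAAAAAAAAAAf/8AAAAAAAAAAAAAAA8AAAAAAAAAAAAAAAAAAAAA="/>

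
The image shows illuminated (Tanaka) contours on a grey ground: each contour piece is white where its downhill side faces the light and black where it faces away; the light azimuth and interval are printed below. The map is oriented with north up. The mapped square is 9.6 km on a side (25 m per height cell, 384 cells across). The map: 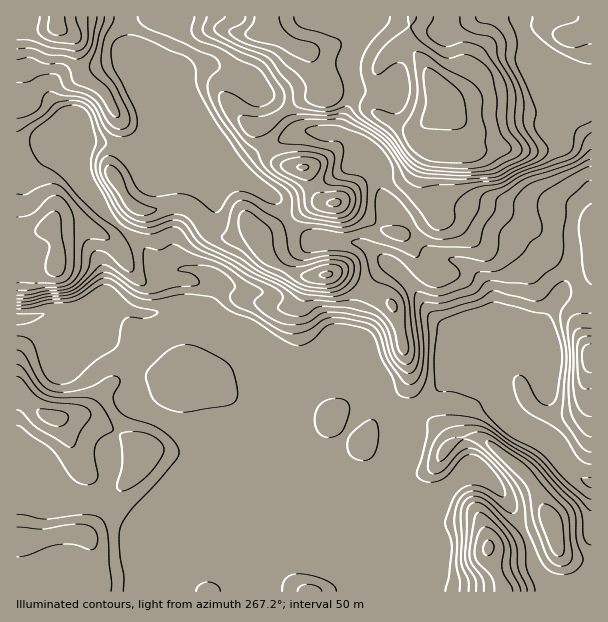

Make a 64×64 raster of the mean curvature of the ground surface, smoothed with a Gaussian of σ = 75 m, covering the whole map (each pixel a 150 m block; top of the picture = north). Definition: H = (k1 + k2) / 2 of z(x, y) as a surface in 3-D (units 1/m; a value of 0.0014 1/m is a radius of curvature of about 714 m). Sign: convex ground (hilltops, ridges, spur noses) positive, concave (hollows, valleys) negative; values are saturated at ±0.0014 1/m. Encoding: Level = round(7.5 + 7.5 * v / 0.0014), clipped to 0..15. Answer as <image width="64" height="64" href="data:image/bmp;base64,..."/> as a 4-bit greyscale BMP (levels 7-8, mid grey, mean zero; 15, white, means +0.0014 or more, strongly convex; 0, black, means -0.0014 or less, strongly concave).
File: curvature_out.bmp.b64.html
<image width="64" height="64" href="data:image/bmp;base64,Qk12CAAAAAAAAHYAAAAoAAAAQAAAAEAAAAABAAQAAAAAAAAIAAATCwAAEwsAABAAAAAAAAAAAAAAABEREQAiIiIAMzMzAERERABVVVUAZmZmAHd3dwCIiIgAmZmZAKqqqgC7u7sAzMzMAN3d3QDu7u4A////AHd3d3eKqGZniImqqHd3eK3u2nZ3d3d2eHZnm+2nVmZ3d3d3d5qYdnd3eJmHd3d4mqh2Z3eId3dmVUabuWRFVVVmZ3dnmod3d3d3d3d3d3eHVEZ3d3d3d1RnmruWMkiqdXZVVmeahmZ3d3d3d3d3d2VWd3d3d3d3Y1nO24YyW+yXqYZVZ6qGZnd3d3d3d4iHd3d3d3d3d3dyN8/9uDJt+3XMupiKuoZmd3d3eHd3iXd3d3eHd3d3d2I2rv63In75Qbu73d3KdmZ3d3d3d3iId3d4eHd3d3d3ZVad/IQkn9hAh3eaq6h2Zmd3d3d3eId3d3d3d3d3d3eHeK3aYjfP2WJ2VVVmd3h2Znd3d3eIh3d3eId3d3d3d2Z538gxSe/Lk3dlVVVniYdmd3d3d4h3d3d3d3d3d3d3U2v/tQFq3LuTd3ZmZmeJmGZnd3eIiHd3d3d3d3d3d3ZjWu2CA4vLmXJ3d3d4h4mphmZ3eIiHd3d3d3d3d3d2VUMmhzAWrMqFMXd3d4mXeJqXZmd3iHd3d3d3d3Znd3iapyNDAFreyFIjd3Znqod3iql2Z3d3d3d3d3d3ZmZniIz8UlMEr/2lIUd3ZmipdnZ5qoiId3d3d3d3d2eJmXZ1WP+CAEv/2nMTimZlaahmdnm7qpd3d3d3d3d2Z4rLdXU238Ukz/uGQjWbZlZ6p2Znisy5dnd3d3d3d2Z2ecx1dkWe667/hDIjNptGeJqXZniauXVFd3d3d3d3WahnvIV2Vnm87/ggE0RXm0ery5iImYhlRVVWZmZ4qHZr2mWLlWZ4iIiacwNFeIirSd7tuqqGVEVnh2Vmd4mXdmvchWmWVomHdmZCNXqpibp73MzMuWRWZ4iZiImYd3d2Wc23V4dmd3d3d2RHu5Zpuqynd4mXZWZ4iJmqqZh2d3dWiqdVaIh2V5mZhVnKUknJ22MzVniId4iImZmZiHZ3d3ZVVndVmpZXh2Z2asgxSdnpQiNGeZmIiIiJmIiIdnd3d3d3d0OMuFRVZnaMt0JJ29hDVWZ5mYiIiIiIiIh3d3d3d3d2JJ3IQ2d3dnqWYyfet1Vnd3iIeIiIiIiIiHd3Zmd3d3Q338dDd3d3ZmZzFs+4Znd3d3d3iIiIiIiHd3VXZmd3Y0r/x0N3d3d3d3MG36h3d3d2Z3iIiIiIdmZ2RHmHVndCSf+nQ3d3d3d3cijvmIiHh3d3iIiIiIdmd1JHmHZDQyE5/YZUZ3d3d3diW9pWiYiId3iId4iIdmZTJIqYhjIjMkr7dURFd3d3ZUOMpgAkVXd3iIZVZ4dmVERqy7u3RWd2fPpiJVM0VVRFVZuGQxABJGeHVDM0VURYu73bq5VXiaq/+kFXdlVEVniGeYepY0VCJVRFd2Q0VovLmGRFVGiIms/pI4mImWWImpVGeM2orKYgEnzsupmpiGQxAUiYqoZ4rKUnupm5VYialjSJrM3/2VEWz8mbzbdDNDRXv///t2eIUmvcu6dXmJmXVYmZnP/LlFv9ZFZmQhJXis7////6dlQknMy5dYmIiIh1iYh5zKh1jelFdlQzNXi//IZ63/yFMTeqdVRHqYiIiYV5h3eshTSMx0eHZmeKmM+3UiVniXQjaZUyNYq5iIiKhWmHd5uER7yER3ZXm8yZ3IZ1EBASNGirdFd4qqh3d4mFaZiIqXadxyJWQzfOyYrbl3UQASI3rNtmqqmYdmZ3mXV5mau4edtgJpdBKNx2nNuXZTNHh2iZl1nMqYdmd4iYdXl3nMmKgwKd7JVr2Ea+uIZomZvKhmdkWcuZmHeIiIh2eFVqy5cyGf/+7d62R86mVFrv//yFV1R6qXeJmId3d3Z4ZWnLckFN+4is23RHu3QhN8///YRFN6qYZmZUVWZmZmd2eckkQJ+1RFZ2VVaHQRElmYvtlTR5l1VEQiNDRVZmZnd4lEYW/4RFVVZ3dlMiRWiWNHmmV5hjIjREaHMiRVVUh3dVdS3+dWd3d3d3U0et7+pRFWZVZ3d3iZm8lkRVVDKpZWd1T/lVd3d3d3ZFjP///8YjVjFIzd3e7tuqqqmIYrdXd3VLtUd3d3d3dEeqmaq8ymR1Enzu3LvMzN/+2961pWd3dyVTRnd3d3dTaZZEVmVphDAUntmHd3ib3tuIzaSUV3d3JXd1Z3d3djR7yFMjMiVSAli+uGZ3eJmZhUaadJUld3YovthXd3d0N7/9tiEQESNXvMu5iImZmHZDRpiHqnNHcxnv11d3d1N73bvbZDRTN779iKqqqph4dlVniIrMySEQKv+lV3d3Na3IVoq6q8lZ/8dFiaqph4iHd3eIm4moZCJs+2Rnd3VI3ZZDNZzf/napZDR5mZmJmZmGVniaZ3aLqs/oRHd3ZXvadlMkeZrdg2dlRGrLqZmZqnRGZ4iJdWre3KZGd3dni6dmU1d3d5pzaYVEfOuYeIq5VGd2Zod1RquYZEd3dmZ4dmU0eoiIiFSMtjSO2GZ5u5ZFZ3VWdWdUiGZUV3dlVWZVZTR5iJl2VXvIRK6maJu4U0ZmVXhkaGWJdVVWZWZVZTRVVWiauodlaLyIvIV6qYZEVlVXmYZoiM2VNWZVd3d1RXmZmszLmIZmi8y4VGmpqYZVV6uoqazN/pU1ZmeJmams7+7cqIh4h2Zoq4QzWIirhlaL7ZiYrf26hlZnmqmIve7LzchUVWZ3d1V5dEVnZYhlaJq6h2Vq2WiZd3nMl2VndCN6lkRWd3d3ZWq5iIdDVUV3ZVZ3"/>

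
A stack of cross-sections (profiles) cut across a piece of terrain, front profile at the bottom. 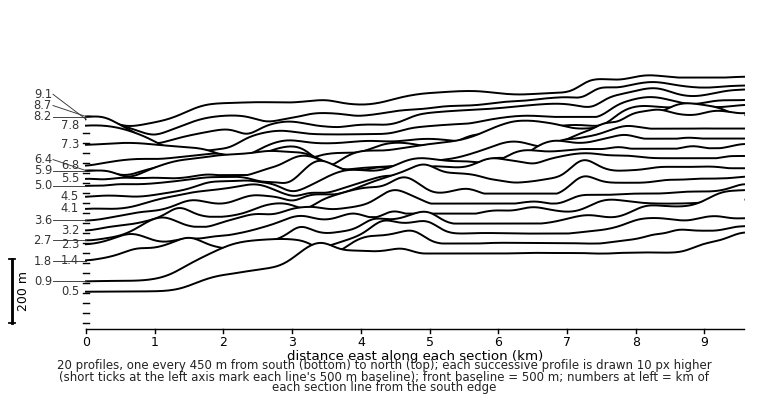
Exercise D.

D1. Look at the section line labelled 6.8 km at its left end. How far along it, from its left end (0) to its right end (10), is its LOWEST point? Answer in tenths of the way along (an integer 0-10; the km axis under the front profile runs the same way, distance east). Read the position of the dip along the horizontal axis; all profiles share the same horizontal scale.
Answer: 0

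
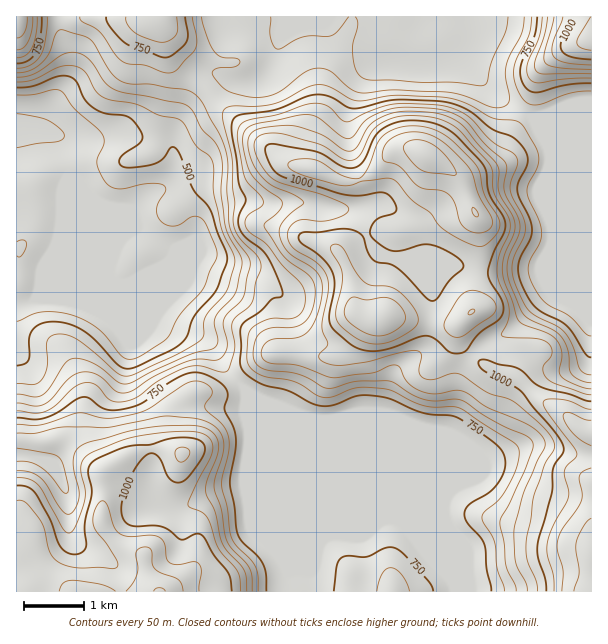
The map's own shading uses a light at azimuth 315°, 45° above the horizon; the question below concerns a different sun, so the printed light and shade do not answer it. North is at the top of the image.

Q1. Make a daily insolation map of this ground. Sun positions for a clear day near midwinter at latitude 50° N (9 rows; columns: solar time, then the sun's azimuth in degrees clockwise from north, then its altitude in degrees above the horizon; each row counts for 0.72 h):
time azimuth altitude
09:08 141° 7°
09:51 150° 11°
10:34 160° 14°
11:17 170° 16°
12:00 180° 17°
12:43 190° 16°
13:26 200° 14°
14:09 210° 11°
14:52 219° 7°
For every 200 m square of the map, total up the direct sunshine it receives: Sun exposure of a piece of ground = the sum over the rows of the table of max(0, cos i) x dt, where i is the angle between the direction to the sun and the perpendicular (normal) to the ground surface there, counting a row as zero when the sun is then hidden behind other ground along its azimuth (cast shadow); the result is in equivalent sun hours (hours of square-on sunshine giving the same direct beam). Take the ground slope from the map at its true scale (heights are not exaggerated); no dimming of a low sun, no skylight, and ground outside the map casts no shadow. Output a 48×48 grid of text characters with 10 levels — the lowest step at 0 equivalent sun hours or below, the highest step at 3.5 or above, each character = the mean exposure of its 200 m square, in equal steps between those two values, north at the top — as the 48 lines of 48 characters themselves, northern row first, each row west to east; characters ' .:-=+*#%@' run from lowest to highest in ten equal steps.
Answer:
====++++=====--:------------:::----:::::::::-::-
*+=+*##*****++-::-------:::::::....::::::...:.:-
#*++**++*###**+-::::---::::::..   ..::::.. .:=++
@%###**++**##*+=-::::::.......      .:::...:*%@@
@@@%%********+=----:.   .....        ..:.:-+@@@@
@@%#*++*#####*=-:::.                  ..:-+#@@@@
%%#+++*#%%%###*=:.                     ..-+###*+
*++++**######**+-.                       .=+==--
====+****++***+++-       ..              .:-----
-====+++===+++++*+:                      .:-----
------------==++*+=-.        ....        ..:----
:::::--::--====++++++-.      .-++=-.     .:-----
:::--====+**+======*#+=-:.   :+****+:...:===----
---====+***++===--=*%@@@%#=::+#*****+-:-==+=----
=======+++==-=====+*#%@@@@@%##******+-:::-------
===========---+++=---====+##*+==***++=.  ..-----
-========-====+++=:....   ..:-::=++==+-....:----
--=======--=++==++++=-.     :----=+++*#+==------
--==---==---==--+#%%#*+=:...-==++++*#####*+=----
-==-------------=+#%###%#+-:--======+*****+=----
==-------===----:-==+*#%%#*-:------===+++==-----
---------=-----::::::=*#**+-:..:-----:---::-----
=-------------:::::---=+==-:.   .---:.......::--
=----------:::..  .:-:----::..  .:--:.....  .::-
:.   .:::::::...    .  .::---:::::::::=+=:    :-
.      ..:..   :-:.     .-+*+=+++=---+%%*:    .:
::..            :==:    :=#%%#%%%#***##*=:    ..
---:.            :--:.:::-=*%@@@%#++**-:::--::..
:---.            .:=+**+===+*%%%*=-+*+-::::=+=..
   ..            .=*@@@@%###%%#*===+**+=-::::   
                 .-*#%%%%#%@@@@##********+-.    
             .------+**##%@@%%%@@@@@%%#***+.    
               .:-----=+#%%*+++*%@@@@%%#**#*-.  
                 .-----==========*##*#%%#*#%#=: 
    .            .------=============+######%#+-
====:.     .   .:-=------==========---+***+=+*#*
--==-.  .:=+=-=+++=------==========----===-..:-=
  :---.:=+++++***+=-------==========-----:::::..
   :-+======+***+=--------==========---:::.:-==-
  ..:==-====+*+=-:--------==========-:...:::-===
::...:::-==-==-:.:-------===========-:...:---:::
-:...::--::::::.:--:-----============--:::--:..:
--::.-==.    ...:-::----======---====+*+=--::.::
---:.-++:   .:.:::..----==----::---===++==--:---
---..:-==-:--:::.   :--==-:.....:--============-
--:.  .:===-:.:::   :--==--:.::..:--======+++===
---:   ..:-. .:=-:::----------:::::-====+*+++=-=
----::::::-:.:-==----------------::-=====+===---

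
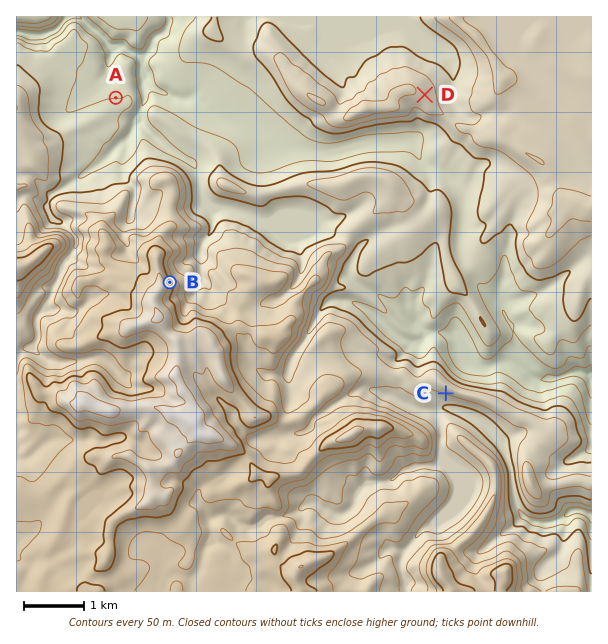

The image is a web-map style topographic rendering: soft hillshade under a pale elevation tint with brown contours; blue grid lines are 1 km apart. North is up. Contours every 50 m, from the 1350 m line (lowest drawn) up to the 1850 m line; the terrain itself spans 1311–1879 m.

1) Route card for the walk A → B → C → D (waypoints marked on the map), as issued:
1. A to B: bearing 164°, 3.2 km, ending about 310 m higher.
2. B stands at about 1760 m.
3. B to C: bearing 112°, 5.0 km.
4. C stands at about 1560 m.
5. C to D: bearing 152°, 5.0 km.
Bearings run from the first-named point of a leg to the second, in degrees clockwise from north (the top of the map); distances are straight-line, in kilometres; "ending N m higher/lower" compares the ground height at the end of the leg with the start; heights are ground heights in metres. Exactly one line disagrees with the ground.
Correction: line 5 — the bearing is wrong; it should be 356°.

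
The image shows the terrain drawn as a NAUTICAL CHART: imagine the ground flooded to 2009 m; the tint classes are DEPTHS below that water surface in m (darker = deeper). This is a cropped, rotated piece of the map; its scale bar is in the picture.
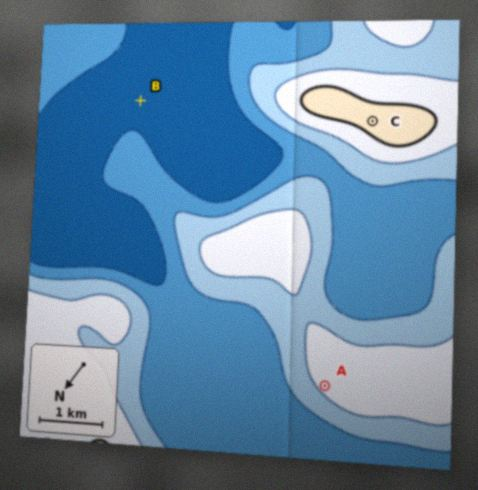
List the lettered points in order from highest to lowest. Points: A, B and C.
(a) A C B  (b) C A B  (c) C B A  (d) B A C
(b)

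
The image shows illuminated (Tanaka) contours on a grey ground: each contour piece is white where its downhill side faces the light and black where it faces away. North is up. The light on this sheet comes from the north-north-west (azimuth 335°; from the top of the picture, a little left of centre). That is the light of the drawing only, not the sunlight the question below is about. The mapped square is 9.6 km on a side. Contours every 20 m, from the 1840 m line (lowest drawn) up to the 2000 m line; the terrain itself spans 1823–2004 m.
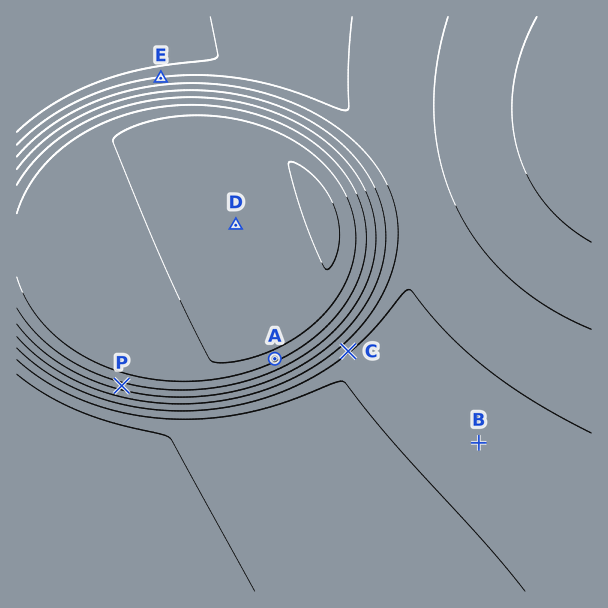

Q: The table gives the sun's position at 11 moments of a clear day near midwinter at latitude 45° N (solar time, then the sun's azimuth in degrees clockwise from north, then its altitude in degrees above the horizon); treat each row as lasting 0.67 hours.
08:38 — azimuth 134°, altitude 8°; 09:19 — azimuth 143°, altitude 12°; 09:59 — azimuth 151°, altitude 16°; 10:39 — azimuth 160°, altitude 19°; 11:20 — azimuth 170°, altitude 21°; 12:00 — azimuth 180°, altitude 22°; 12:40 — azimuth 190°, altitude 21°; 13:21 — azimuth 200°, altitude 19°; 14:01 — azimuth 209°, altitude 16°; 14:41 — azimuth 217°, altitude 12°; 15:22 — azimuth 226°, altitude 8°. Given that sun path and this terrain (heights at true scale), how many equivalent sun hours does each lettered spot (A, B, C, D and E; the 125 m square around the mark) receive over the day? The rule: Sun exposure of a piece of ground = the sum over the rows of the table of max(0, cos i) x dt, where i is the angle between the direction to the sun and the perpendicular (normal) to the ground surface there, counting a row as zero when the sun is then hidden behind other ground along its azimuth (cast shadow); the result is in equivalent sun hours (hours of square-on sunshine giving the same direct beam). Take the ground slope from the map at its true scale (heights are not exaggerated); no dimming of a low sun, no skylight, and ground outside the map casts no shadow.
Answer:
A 2.7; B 2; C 2.5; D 2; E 1.1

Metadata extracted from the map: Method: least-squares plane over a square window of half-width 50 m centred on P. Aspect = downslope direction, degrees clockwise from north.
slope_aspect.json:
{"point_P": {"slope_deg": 9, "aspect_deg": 195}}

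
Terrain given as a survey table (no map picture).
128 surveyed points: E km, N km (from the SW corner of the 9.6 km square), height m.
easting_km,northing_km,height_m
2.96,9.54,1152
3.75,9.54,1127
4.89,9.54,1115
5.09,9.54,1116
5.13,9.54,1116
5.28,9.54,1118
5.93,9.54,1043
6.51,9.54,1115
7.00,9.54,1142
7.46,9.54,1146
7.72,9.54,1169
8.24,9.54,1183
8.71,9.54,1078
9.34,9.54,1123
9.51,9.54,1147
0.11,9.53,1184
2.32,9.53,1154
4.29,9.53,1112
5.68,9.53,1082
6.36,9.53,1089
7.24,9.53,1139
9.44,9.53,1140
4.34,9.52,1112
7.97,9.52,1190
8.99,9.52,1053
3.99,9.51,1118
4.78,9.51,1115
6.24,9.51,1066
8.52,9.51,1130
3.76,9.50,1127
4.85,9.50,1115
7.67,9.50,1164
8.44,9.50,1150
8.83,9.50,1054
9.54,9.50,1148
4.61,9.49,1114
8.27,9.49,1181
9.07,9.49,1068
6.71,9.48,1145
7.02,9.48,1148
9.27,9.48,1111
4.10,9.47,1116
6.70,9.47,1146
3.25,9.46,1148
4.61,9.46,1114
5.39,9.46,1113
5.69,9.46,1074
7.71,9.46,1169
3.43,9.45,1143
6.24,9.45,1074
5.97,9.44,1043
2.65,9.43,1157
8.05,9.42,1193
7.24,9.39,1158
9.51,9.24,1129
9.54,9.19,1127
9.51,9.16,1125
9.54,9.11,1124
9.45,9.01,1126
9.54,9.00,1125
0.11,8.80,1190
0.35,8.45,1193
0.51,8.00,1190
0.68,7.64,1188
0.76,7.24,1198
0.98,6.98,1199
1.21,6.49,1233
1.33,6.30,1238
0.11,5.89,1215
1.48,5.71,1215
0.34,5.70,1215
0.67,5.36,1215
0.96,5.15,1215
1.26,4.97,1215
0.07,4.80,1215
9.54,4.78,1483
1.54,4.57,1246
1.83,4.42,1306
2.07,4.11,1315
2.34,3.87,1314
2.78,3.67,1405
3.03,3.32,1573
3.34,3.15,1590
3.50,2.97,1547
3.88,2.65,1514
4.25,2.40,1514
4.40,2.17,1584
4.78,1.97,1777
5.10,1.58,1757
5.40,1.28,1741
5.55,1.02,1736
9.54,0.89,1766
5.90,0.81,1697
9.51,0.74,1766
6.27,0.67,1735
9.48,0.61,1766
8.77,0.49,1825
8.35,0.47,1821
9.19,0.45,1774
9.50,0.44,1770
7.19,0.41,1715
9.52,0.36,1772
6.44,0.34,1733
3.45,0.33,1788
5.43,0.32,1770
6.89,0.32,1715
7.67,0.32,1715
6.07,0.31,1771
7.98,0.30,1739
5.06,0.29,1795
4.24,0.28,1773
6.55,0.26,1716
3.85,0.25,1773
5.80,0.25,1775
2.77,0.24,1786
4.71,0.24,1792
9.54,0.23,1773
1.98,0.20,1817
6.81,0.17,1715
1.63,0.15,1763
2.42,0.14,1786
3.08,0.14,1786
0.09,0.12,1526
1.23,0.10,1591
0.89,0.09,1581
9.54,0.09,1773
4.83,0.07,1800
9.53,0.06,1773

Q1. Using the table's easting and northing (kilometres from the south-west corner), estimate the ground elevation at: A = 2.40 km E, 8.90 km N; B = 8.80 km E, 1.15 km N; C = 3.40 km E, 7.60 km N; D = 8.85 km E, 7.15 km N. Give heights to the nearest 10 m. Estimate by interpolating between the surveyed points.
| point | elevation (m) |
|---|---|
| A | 1190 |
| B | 1730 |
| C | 1250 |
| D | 1390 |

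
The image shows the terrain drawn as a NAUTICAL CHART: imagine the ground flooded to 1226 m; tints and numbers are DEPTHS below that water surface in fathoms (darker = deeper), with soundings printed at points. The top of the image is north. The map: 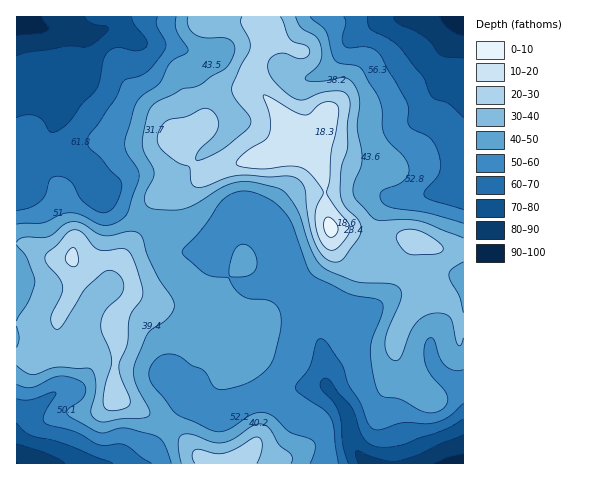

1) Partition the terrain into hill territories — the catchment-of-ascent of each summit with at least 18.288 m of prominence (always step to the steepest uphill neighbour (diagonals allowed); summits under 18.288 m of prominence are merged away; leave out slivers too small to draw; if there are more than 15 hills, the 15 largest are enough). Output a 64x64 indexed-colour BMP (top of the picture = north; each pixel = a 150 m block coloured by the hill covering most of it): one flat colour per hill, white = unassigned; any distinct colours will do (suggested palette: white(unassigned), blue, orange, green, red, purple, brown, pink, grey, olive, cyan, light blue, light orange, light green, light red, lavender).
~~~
<image width="64" height="64" href="data:image/bmp;base64,Qk12CAAAAAAAAHYAAAAoAAAAQAAAAEAAAAABAAQAAAAAAAAIAAATCwAAEwsAABAAAAAAAAAA////ALR3HwAOf/8ALKAsACgn1gC9Z5QAS1aMAMJ34wB/f38AIr28AM++FwDox64AeLv/AIrfmACWmP8A1bDFACIiIiIiIiIiIkREREREREREREREREREREQzMzMxERERIiIiIiIiIiIiJEREREREREREREREREREQzMzMxEREREiIiIiIiIiIiIiREREREREREREREREREQzMzMzERERESIiIiIiIiIiIiJERERERERERERERERERDMzMzMRERERIiIiIiIiIiIiIiREREREREREREREREREMzMzMREREREiIiIiIiIiIiIiIkREREREREREREREREQzMzMxERERESIiIiIiIiIiIiIiREREREREREREREREQzMzMzERERERIiIiIiIiIiIiIiIkREERRERERERERERDMzMzMREREREiIiIiIiIiIiIiIiIiERERRERERERERDMzMzMxERERESIiIiIiIiIiIiIiIiIRERERFEREREREMzMzMzMRERERIiIiIiIiIiIiIiIiIhERERERERREREMzMzMzMxEREREiIiIiIiIiIiIiIiIiERERERERERERMzMzMzMzMRERESIiIiIiIiIiIiIiIiIREREREREREREzMzMzMzMzMRERIiIiIiIiIiIiIiIiIhERERERERERETMzMzMzMzMzEREiIiIiIiIiIiIiIiIiERERERERERERMzMzMzMzMzMRESIiIiIiIiIiIiIiIiIhEREREREREREzMzMzMzMzMRERIiIiIiIiIiIiIiIiIiERERERERERETMzMzMzMzMxEREiIiIiIiIiIiIiIiIiIhEREREREREREzMzMzMzMzERESIiIiIiIiIiIiIiIiIiIhERERERERERMzMzMzMzMxERIiIiIiIiIiIiIiIiIiIiIhERERERERETMzMzMzMzEREiIiIiIiIiIiIiIiIiIiIiIREREREREREzMzMzMzMzESIiIiIiIiIiIiIiIiIiIiIhEREREREREREzMzMzMzMzIiIiIiIiIiIiIiIiIiIiIiERERERERERERMzMzMzMzMiIiIiIiIiIiIiIiIiIiIiIhEREREREREREzMzMzMzMyIiIiIiIiIiIiIiIiIiIiIiERERERERERETMzMzMzMzIiIiIiIiIiIiIiIiIiIiIhERERERERERERMzMzMzMzMiIiIiIiIiIiIiIiIiIiIhEREREREREREREzMzMzMzMyIiIiIiIiIiIiIiIiIiIhERERERERERERETMzMzMzMzIiIiIiIiIiIiIiIiIiIhERERERERERERERMzMzMzMzMiIiIiIiIiIiIiIiIiIhEREREREREREREREzMzMzMzMyIiIiIiIiIiIiIiERESERERERERERERERETMzMzMzMzIiIiIiIiIiIiIiERERERERERERERERERERMzMzMzMzMiIiIiIiIiIiIiIREREREREREREREREREREzMzMzMzMyIiIiIiIiIiIiIRERERERERERERERERERETMzMzMzMzIiIiIiIiIiIiIREREREREREREREREREREREzMzMzMzMiIiIiIiIiIiERERERERERERERERERERERETMzMzMzMyIiIiIiIiIhERERERERERERERERERERERERMzMzMzMzIiIiIiIiIRERERERERERERERERERERERERETMzMzMzMiIiIiIiIRERERERERERERERERERERERERERERETMzMyIiIiIiIhERERERERERERERERERERERERERERERERERIiIiIiIhEREREREREREREREREREREREREREREREREREiIiIiIhERERERERERERERERERERERERERERERERERESIiIiIhERERERERERERERERERERERERERERERERERERIiIiIREREREREREREREREREREREREREREREREREREREiIiIRERERERERERERERERERERERERERERERERERERESIiIRERERERERERERERERERERERERERERERERERERERIiIhERERERERERERERERERERERERERERERERERERERERERERERERERERERERERERERERERERERERERERERERERERERERERERERERERERERERERERERERERERERERERERERERERERERERERERERERERERERERERERERERERERERERERERERERERERERERERERERERERERERERERERERERERERERERERERERERERERERERERERERERERERERERERERERERERERERERERERERERERERERERERERERERERERERERERERERERERERERERERERERERERERERERERERERERERERERERERERERERERERERERERERERERERERERERERERERERERERERERERERERERERERERERERERERERERERERERERERERERERERERERERERERERERERERERERERERERERERERERERERERERERERERERERERERERERERERERERERERERERERERERERERERERERERERERERERERERERERERERERERERERERERERERERERERERERERERERERERERERERERERERERERERERERERERERERERERERERERERERERERERERERERERERERERERERERERERERERERERERERERERERERERERERERERERERERERERERERERERERERERERERERERERERERERERERERERERERERERERERERERERERERER"/>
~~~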